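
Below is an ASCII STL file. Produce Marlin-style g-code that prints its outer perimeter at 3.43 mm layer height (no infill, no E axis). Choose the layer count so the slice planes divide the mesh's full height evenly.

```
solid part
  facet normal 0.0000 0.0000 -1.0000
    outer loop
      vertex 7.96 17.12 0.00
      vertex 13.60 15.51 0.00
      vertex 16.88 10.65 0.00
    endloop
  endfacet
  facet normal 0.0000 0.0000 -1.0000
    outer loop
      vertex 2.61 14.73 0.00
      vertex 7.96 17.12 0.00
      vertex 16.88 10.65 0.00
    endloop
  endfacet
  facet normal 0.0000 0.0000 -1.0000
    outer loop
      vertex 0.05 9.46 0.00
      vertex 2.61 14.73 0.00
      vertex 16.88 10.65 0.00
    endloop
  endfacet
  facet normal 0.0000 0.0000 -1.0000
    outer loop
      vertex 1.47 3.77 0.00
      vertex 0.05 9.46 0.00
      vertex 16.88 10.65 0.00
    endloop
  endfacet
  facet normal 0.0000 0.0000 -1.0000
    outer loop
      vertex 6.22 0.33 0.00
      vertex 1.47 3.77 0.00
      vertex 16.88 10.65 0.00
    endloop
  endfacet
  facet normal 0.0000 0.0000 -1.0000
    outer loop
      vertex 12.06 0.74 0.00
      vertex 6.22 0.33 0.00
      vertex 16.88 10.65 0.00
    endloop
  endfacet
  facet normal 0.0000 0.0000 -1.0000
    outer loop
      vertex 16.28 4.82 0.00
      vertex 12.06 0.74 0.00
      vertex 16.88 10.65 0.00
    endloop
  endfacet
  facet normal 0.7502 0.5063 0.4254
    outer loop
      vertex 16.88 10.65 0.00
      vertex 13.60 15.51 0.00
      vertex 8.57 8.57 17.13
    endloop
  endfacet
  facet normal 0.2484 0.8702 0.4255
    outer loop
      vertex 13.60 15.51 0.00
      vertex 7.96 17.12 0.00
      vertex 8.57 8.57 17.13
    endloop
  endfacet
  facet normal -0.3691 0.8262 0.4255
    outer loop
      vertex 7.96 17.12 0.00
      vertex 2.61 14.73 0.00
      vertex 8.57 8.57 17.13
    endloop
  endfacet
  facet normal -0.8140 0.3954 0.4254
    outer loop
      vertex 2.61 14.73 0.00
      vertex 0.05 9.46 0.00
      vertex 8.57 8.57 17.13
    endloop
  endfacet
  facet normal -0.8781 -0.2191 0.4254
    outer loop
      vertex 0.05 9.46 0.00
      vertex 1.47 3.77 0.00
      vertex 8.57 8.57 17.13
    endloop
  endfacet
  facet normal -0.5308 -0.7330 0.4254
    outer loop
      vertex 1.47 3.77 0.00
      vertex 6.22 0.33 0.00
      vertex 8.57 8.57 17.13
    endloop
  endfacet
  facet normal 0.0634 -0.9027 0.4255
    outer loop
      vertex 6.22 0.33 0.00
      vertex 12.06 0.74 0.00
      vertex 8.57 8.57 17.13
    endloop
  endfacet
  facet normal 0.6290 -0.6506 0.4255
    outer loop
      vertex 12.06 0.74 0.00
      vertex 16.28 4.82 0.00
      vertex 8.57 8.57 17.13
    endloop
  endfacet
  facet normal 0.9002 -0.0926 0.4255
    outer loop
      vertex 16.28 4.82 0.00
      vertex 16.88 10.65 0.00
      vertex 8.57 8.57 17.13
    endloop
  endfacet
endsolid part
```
; perimeter-only toolpath
G21 ; units = mm
G90 ; absolute positioning
G28 ; home
; layer 1
G0 Z3.43
G0 X15.22 Y10.23
G1 X12.59 Y14.12
G1 X8.08 Y15.41
G1 X3.80 Y13.50
G1 X1.75 Y9.28
G1 X2.89 Y4.73
G1 X6.69 Y1.98
G1 X11.36 Y2.31
G1 X14.74 Y5.57
G1 X15.22 Y10.23
; layer 2
G0 Z6.85
G0 X13.56 Y9.82
G1 X11.59 Y12.73
G1 X8.20 Y13.70
G1 X4.99 Y12.27
G1 X3.46 Y9.10
G1 X4.31 Y5.69
G1 X7.16 Y3.63
G1 X10.66 Y3.87
G1 X13.20 Y6.32
G1 X13.56 Y9.82
; layer 3
G0 Z10.28
G0 X11.89 Y9.40
G1 X10.58 Y11.35
G1 X8.33 Y11.99
G1 X6.19 Y11.03
G1 X5.16 Y8.93
G1 X5.73 Y6.65
G1 X7.63 Y5.27
G1 X9.97 Y5.44
G1 X11.65 Y7.07
G1 X11.89 Y9.40
; layer 4
G0 Z13.70
G0 X10.23 Y8.99
G1 X9.58 Y9.96
G1 X8.45 Y10.28
G1 X7.38 Y9.80
G1 X6.87 Y8.75
G1 X7.15 Y7.61
G1 X8.10 Y6.92
G1 X9.27 Y7.00
G1 X10.11 Y7.82
G1 X10.23 Y8.99
M2 ; end

The solid is a regular 9-sided pyramid, base circumscribed radius ≈ 8.57 mm, apex at z ≈ 17.1 mm. Slicing at Δz = 3.43 mm — 5 equal slices spanning the solid's height, so layer i sits at z = i·h/5 — gives 4 non-empty perimeters. Each is a 9-segment closed polygon; G0 lifts to the layer z and rapids to the start vertex, then G1 traces the edges. The cross-section shrinks linearly with z (the slice at the apex is degenerate and omitted).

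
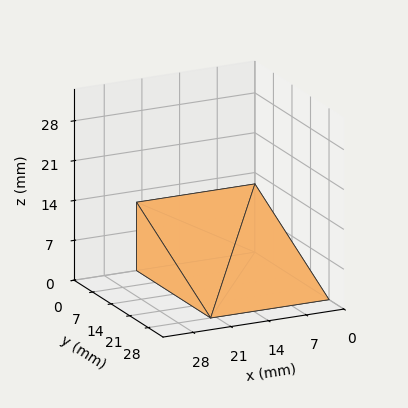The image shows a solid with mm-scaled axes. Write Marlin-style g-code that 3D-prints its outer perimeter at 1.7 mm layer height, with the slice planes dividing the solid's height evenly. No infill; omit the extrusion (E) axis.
Reading the render: the shape is a wedge (ramp): 22 × 28 mm base, rising to 12 mm along the y=0 edge and sloping linearly to z=0 at y=28 (dimensions read to the nearest mm from the axis ticks). For the g-code, the solid's height is divided into equal slices at the stated Δz and each level perimeter traced with G1 moves after a G0 lift.

; perimeter-only toolpath
G21 ; units = mm
G90 ; absolute positioning
G28 ; home
; layer 1
G0 Z1.7
G0 X0.0 Y0.0
G1 X22.0 Y0.0
G1 X22.0 Y24.0
G1 X0.0 Y24.0
G1 X0.0 Y0.0
; layer 2
G0 Z3.4
G0 X0.0 Y0.0
G1 X22.0 Y0.0
G1 X22.0 Y20.0
G1 X0.0 Y20.0
G1 X0.0 Y0.0
; layer 3
G0 Z5.1
G0 X0.0 Y0.0
G1 X22.0 Y0.0
G1 X22.0 Y16.0
G1 X0.0 Y16.0
G1 X0.0 Y0.0
; layer 4
G0 Z6.9
G0 X0.0 Y0.0
G1 X22.0 Y0.0
G1 X22.0 Y12.0
G1 X0.0 Y12.0
G1 X0.0 Y0.0
; layer 5
G0 Z8.6
G0 X0.0 Y0.0
G1 X22.0 Y0.0
G1 X22.0 Y8.0
G1 X0.0 Y8.0
G1 X0.0 Y0.0
; layer 6
G0 Z10.3
G0 X0.0 Y0.0
G1 X22.0 Y0.0
G1 X22.0 Y4.0
G1 X0.0 Y4.0
G1 X0.0 Y0.0
M2 ; end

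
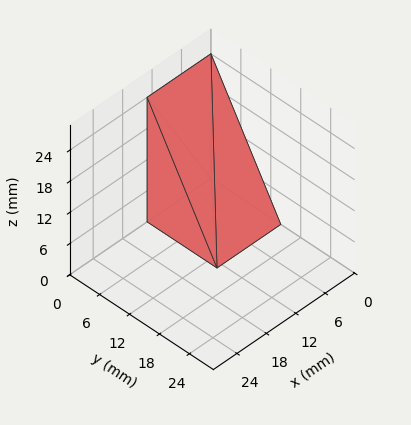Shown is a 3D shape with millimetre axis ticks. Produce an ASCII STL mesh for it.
Reading the render: the shape is a wedge (ramp): 13 × 14 mm base, rising to 24 mm along the y=0 edge and sloping linearly to z=0 at y=14 (dimensions read to the nearest mm from the axis ticks). For the STL, each face is triangulated and given an outward normal.

solid part
  facet normal 0.0000 0.0000 -1.0000
    outer loop
      vertex 13.000 14.000 0.000
      vertex 13.000 0.000 0.000
      vertex 0.000 0.000 0.000
    endloop
  endfacet
  facet normal 0.0000 0.0000 -1.0000
    outer loop
      vertex 0.000 14.000 0.000
      vertex 13.000 14.000 0.000
      vertex 0.000 0.000 0.000
    endloop
  endfacet
  facet normal 0.0000 -1.0000 0.0000
    outer loop
      vertex 0.000 0.000 0.000
      vertex 13.000 0.000 0.000
      vertex 13.000 0.000 24.000
    endloop
  endfacet
  facet normal 0.0000 -1.0000 0.0000
    outer loop
      vertex 0.000 0.000 0.000
      vertex 13.000 0.000 24.000
      vertex 0.000 0.000 24.000
    endloop
  endfacet
  facet normal 0.0000 0.8638 0.5039
    outer loop
      vertex 0.000 0.000 24.000
      vertex 13.000 0.000 24.000
      vertex 13.000 14.000 0.000
    endloop
  endfacet
  facet normal 0.0000 0.8638 0.5039
    outer loop
      vertex 0.000 0.000 24.000
      vertex 13.000 14.000 0.000
      vertex 0.000 14.000 0.000
    endloop
  endfacet
  facet normal -1.0000 0.0000 0.0000
    outer loop
      vertex 0.000 0.000 24.000
      vertex 0.000 14.000 0.000
      vertex 0.000 0.000 0.000
    endloop
  endfacet
  facet normal 1.0000 0.0000 0.0000
    outer loop
      vertex 13.000 0.000 0.000
      vertex 13.000 14.000 0.000
      vertex 13.000 0.000 24.000
    endloop
  endfacet
endsolid part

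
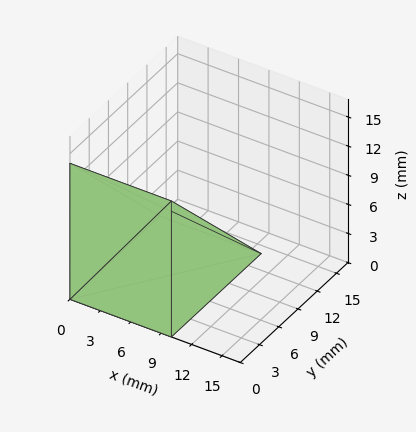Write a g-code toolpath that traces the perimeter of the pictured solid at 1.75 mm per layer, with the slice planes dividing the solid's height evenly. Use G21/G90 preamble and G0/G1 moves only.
Reading the render: the shape is a wedge (ramp): 10 × 14 mm base, rising to 14 mm along the y=0 edge and sloping linearly to z=0 at y=14 (dimensions read to the nearest mm from the axis ticks). For the g-code, the solid's height is divided into equal slices at the stated Δz and each level perimeter traced with G1 moves after a G0 lift.

; perimeter-only toolpath
G21 ; units = mm
G90 ; absolute positioning
G28 ; home
; layer 1
G0 Z1.75
G0 X0.00 Y0.00
G1 X10.00 Y0.00
G1 X10.00 Y12.25
G1 X0.00 Y12.25
G1 X0.00 Y0.00
; layer 2
G0 Z3.50
G0 X0.00 Y0.00
G1 X10.00 Y0.00
G1 X10.00 Y10.50
G1 X0.00 Y10.50
G1 X0.00 Y0.00
; layer 3
G0 Z5.25
G0 X0.00 Y0.00
G1 X10.00 Y0.00
G1 X10.00 Y8.75
G1 X0.00 Y8.75
G1 X0.00 Y0.00
; layer 4
G0 Z7.00
G0 X0.00 Y0.00
G1 X10.00 Y0.00
G1 X10.00 Y7.00
G1 X0.00 Y7.00
G1 X0.00 Y0.00
; layer 5
G0 Z8.75
G0 X0.00 Y0.00
G1 X10.00 Y0.00
G1 X10.00 Y5.25
G1 X0.00 Y5.25
G1 X0.00 Y0.00
; layer 6
G0 Z10.50
G0 X0.00 Y0.00
G1 X10.00 Y0.00
G1 X10.00 Y3.50
G1 X0.00 Y3.50
G1 X0.00 Y0.00
; layer 7
G0 Z12.25
G0 X0.00 Y0.00
G1 X10.00 Y0.00
G1 X10.00 Y1.75
G1 X0.00 Y1.75
G1 X0.00 Y0.00
M2 ; end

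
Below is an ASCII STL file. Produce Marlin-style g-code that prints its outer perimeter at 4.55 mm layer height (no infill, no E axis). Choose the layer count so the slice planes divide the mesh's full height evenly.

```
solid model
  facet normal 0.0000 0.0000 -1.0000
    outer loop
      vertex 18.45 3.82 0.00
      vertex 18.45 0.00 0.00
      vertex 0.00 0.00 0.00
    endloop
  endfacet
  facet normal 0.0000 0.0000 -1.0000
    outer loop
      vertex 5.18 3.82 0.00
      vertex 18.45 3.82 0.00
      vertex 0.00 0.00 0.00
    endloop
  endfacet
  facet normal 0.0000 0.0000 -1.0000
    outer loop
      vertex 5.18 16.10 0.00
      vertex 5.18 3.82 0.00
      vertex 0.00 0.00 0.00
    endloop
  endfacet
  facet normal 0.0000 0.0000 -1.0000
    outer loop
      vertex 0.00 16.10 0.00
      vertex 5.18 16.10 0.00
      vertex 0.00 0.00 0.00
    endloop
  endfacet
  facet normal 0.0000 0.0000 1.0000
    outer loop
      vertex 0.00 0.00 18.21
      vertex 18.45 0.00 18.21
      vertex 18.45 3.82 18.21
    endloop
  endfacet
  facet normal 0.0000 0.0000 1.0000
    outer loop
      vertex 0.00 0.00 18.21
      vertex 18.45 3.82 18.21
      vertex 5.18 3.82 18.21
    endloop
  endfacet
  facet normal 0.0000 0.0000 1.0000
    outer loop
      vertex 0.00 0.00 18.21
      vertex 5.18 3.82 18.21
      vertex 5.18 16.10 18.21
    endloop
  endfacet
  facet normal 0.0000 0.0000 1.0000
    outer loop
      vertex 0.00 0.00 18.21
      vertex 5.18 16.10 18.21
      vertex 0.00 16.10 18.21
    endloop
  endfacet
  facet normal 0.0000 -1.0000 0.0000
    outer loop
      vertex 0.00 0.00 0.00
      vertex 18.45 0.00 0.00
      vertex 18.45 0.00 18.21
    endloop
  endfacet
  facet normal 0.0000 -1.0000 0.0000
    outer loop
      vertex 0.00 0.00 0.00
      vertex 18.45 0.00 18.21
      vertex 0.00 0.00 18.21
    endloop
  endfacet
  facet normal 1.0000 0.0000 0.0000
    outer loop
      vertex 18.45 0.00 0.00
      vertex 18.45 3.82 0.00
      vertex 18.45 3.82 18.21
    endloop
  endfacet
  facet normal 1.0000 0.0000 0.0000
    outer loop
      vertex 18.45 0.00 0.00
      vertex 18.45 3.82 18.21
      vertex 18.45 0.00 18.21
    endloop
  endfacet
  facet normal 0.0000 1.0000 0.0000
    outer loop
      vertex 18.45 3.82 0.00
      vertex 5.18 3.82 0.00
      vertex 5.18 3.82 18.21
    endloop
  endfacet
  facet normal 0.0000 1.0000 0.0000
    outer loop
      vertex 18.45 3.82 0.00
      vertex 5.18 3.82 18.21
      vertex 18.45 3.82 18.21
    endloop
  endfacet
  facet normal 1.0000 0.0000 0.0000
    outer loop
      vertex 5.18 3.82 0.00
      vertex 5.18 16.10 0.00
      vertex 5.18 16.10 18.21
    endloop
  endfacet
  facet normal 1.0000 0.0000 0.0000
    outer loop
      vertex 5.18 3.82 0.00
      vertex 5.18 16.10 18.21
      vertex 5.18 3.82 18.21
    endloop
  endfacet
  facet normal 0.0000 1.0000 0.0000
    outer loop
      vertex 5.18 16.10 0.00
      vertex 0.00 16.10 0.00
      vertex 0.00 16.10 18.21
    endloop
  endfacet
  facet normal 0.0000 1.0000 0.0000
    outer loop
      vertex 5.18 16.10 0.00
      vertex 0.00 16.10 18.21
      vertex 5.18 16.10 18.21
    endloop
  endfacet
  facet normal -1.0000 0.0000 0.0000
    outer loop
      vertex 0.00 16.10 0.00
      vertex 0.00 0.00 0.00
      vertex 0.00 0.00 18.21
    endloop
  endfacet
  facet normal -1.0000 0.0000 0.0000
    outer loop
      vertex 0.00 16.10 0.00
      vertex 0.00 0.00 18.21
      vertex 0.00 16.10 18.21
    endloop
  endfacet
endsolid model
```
; perimeter-only toolpath
G21 ; units = mm
G90 ; absolute positioning
G28 ; home
; layer 1
G0 Z4.55
G0 X0.00 Y0.00
G1 X18.45 Y0.00
G1 X18.45 Y3.82
G1 X5.18 Y3.82
G1 X5.18 Y16.10
G1 X0.00 Y16.10
G1 X0.00 Y0.00
; layer 2
G0 Z9.11
G0 X0.00 Y0.00
G1 X18.45 Y0.00
G1 X18.45 Y3.82
G1 X5.18 Y3.82
G1 X5.18 Y16.10
G1 X0.00 Y16.10
G1 X0.00 Y0.00
; layer 3
G0 Z13.66
G0 X0.00 Y0.00
G1 X18.45 Y0.00
G1 X18.45 Y3.82
G1 X5.18 Y3.82
G1 X5.18 Y16.10
G1 X0.00 Y16.10
G1 X0.00 Y0.00
; layer 4
G0 Z18.21
G0 X0.00 Y0.00
G1 X18.45 Y0.00
G1 X18.45 Y3.82
G1 X5.18 Y3.82
G1 X5.18 Y16.10
G1 X0.00 Y16.10
G1 X0.00 Y0.00
M2 ; end

The solid is an L-shaped prism: outer 18.4 × 16.1 mm, arm thicknesses ≈ 3.82 mm (horizontal) and 5.18 mm (vertical), extruded 18.2 mm in z. Slicing at Δz = 4.55 mm — 4 equal slices spanning the solid's height, so layer i sits at z = i·h/4 — gives 4 non-empty perimeters. Each is a 6-segment closed polygon; G0 lifts to the layer z and rapids to the start vertex, then G1 traces the edges.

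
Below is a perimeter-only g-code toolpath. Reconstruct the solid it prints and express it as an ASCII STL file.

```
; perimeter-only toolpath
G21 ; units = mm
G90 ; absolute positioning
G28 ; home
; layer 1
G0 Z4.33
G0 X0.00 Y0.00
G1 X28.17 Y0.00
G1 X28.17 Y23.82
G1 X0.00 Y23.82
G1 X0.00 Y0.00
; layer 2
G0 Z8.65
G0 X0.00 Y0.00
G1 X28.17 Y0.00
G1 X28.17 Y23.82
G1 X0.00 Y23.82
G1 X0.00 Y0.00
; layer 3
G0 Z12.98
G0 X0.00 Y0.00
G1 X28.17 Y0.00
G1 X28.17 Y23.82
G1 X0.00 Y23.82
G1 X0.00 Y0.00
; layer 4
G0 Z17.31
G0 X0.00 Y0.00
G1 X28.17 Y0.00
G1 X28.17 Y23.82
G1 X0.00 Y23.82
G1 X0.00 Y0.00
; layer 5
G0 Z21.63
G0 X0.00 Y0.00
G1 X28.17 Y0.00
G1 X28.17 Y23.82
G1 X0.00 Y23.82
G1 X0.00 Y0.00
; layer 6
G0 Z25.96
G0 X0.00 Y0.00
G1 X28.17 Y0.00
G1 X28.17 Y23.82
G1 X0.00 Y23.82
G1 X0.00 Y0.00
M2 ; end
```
solid part
  facet normal 0.0000 0.0000 -1.0000
    outer loop
      vertex 28.17 23.82 0.00
      vertex 28.17 0.00 0.00
      vertex 0.00 0.00 0.00
    endloop
  endfacet
  facet normal 0.0000 0.0000 -1.0000
    outer loop
      vertex 0.00 23.82 0.00
      vertex 28.17 23.82 0.00
      vertex 0.00 0.00 0.00
    endloop
  endfacet
  facet normal 0.0000 0.0000 1.0000
    outer loop
      vertex 0.00 0.00 25.96
      vertex 28.17 0.00 25.96
      vertex 28.17 23.82 25.96
    endloop
  endfacet
  facet normal 0.0000 0.0000 1.0000
    outer loop
      vertex 0.00 0.00 25.96
      vertex 28.17 23.82 25.96
      vertex 0.00 23.82 25.96
    endloop
  endfacet
  facet normal 0.0000 -1.0000 0.0000
    outer loop
      vertex 0.00 0.00 0.00
      vertex 28.17 0.00 0.00
      vertex 28.17 0.00 25.96
    endloop
  endfacet
  facet normal 0.0000 -1.0000 0.0000
    outer loop
      vertex 0.00 0.00 0.00
      vertex 28.17 0.00 25.96
      vertex 0.00 0.00 25.96
    endloop
  endfacet
  facet normal 0.0000 1.0000 0.0000
    outer loop
      vertex 28.17 23.82 25.96
      vertex 28.17 23.82 0.00
      vertex 0.00 23.82 0.00
    endloop
  endfacet
  facet normal 0.0000 1.0000 0.0000
    outer loop
      vertex 0.00 23.82 25.96
      vertex 28.17 23.82 25.96
      vertex 0.00 23.82 0.00
    endloop
  endfacet
  facet normal -1.0000 0.0000 0.0000
    outer loop
      vertex 0.00 23.82 25.96
      vertex 0.00 23.82 0.00
      vertex 0.00 0.00 0.00
    endloop
  endfacet
  facet normal -1.0000 0.0000 0.0000
    outer loop
      vertex 0.00 0.00 25.96
      vertex 0.00 23.82 25.96
      vertex 0.00 0.00 0.00
    endloop
  endfacet
  facet normal 1.0000 0.0000 0.0000
    outer loop
      vertex 28.17 0.00 0.00
      vertex 28.17 23.82 0.00
      vertex 28.17 23.82 25.96
    endloop
  endfacet
  facet normal 1.0000 0.0000 0.0000
    outer loop
      vertex 28.17 0.00 0.00
      vertex 28.17 23.82 25.96
      vertex 28.17 0.00 25.96
    endloop
  endfacet
endsolid part

The G0 Z moves step by Δz≈4.33 mm. Every layer's G1 loop is the same polygon, so the solid is a straight extrusion of it from z=0 to z≈26. Closing with flat bottom and top caps and triangulating gives 12 facets — a rectangular box, roughly 28.2 × 23.8 mm footprint and 26 mm tall.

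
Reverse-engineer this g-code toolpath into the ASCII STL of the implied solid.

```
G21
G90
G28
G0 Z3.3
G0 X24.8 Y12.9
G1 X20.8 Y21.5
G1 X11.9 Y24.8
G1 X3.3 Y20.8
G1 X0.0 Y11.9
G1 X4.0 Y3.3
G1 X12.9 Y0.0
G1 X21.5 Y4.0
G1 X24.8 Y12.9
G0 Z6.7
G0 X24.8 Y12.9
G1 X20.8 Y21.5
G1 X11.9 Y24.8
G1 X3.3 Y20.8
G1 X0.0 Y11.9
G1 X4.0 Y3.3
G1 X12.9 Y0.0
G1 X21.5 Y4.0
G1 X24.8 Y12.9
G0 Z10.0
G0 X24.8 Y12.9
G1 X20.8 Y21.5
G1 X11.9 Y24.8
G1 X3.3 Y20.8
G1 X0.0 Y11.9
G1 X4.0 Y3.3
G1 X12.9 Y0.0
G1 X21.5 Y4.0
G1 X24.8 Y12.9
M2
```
solid part
  facet normal 0.0000 0.0000 -1.0000
    outer loop
      vertex 11.9 24.8 0.0
      vertex 20.8 21.5 0.0
      vertex 24.8 12.9 0.0
    endloop
  endfacet
  facet normal 0.0000 0.0000 -1.0000
    outer loop
      vertex 3.3 20.8 0.0
      vertex 11.9 24.8 0.0
      vertex 24.8 12.9 0.0
    endloop
  endfacet
  facet normal 0.0000 0.0000 -1.0000
    outer loop
      vertex 0.0 11.9 0.0
      vertex 3.3 20.8 0.0
      vertex 24.8 12.9 0.0
    endloop
  endfacet
  facet normal 0.0000 0.0000 -1.0000
    outer loop
      vertex 4.0 3.3 0.0
      vertex 0.0 11.9 0.0
      vertex 24.8 12.9 0.0
    endloop
  endfacet
  facet normal 0.0000 0.0000 -1.0000
    outer loop
      vertex 12.9 0.0 0.0
      vertex 4.0 3.3 0.0
      vertex 24.8 12.9 0.0
    endloop
  endfacet
  facet normal 0.0000 0.0000 -1.0000
    outer loop
      vertex 21.5 4.0 0.0
      vertex 12.9 0.0 0.0
      vertex 24.8 12.9 0.0
    endloop
  endfacet
  facet normal 0.0000 0.0000 1.0000
    outer loop
      vertex 24.8 12.9 10.0
      vertex 20.8 21.5 10.0
      vertex 11.9 24.8 10.0
    endloop
  endfacet
  facet normal 0.0000 0.0000 1.0000
    outer loop
      vertex 24.8 12.9 10.0
      vertex 11.9 24.8 10.0
      vertex 3.3 20.8 10.0
    endloop
  endfacet
  facet normal 0.0000 0.0000 1.0000
    outer loop
      vertex 24.8 12.9 10.0
      vertex 3.3 20.8 10.0
      vertex 0.0 11.9 10.0
    endloop
  endfacet
  facet normal 0.0000 0.0000 1.0000
    outer loop
      vertex 24.8 12.9 10.0
      vertex 0.0 11.9 10.0
      vertex 4.0 3.3 10.0
    endloop
  endfacet
  facet normal 0.0000 0.0000 1.0000
    outer loop
      vertex 24.8 12.9 10.0
      vertex 4.0 3.3 10.0
      vertex 12.9 0.0 10.0
    endloop
  endfacet
  facet normal 0.0000 0.0000 1.0000
    outer loop
      vertex 24.8 12.9 10.0
      vertex 12.9 0.0 10.0
      vertex 21.5 4.0 10.0
    endloop
  endfacet
  facet normal 0.9067 0.4217 0.0000
    outer loop
      vertex 24.8 12.9 0.0
      vertex 20.8 21.5 0.0
      vertex 20.8 21.5 10.0
    endloop
  endfacet
  facet normal 0.9067 0.4217 0.0000
    outer loop
      vertex 24.8 12.9 0.0
      vertex 20.8 21.5 10.0
      vertex 24.8 12.9 10.0
    endloop
  endfacet
  facet normal 0.3477 0.9376 0.0000
    outer loop
      vertex 20.8 21.5 0.0
      vertex 11.9 24.8 0.0
      vertex 11.9 24.8 10.0
    endloop
  endfacet
  facet normal 0.3477 0.9376 0.0000
    outer loop
      vertex 20.8 21.5 0.0
      vertex 11.9 24.8 10.0
      vertex 20.8 21.5 10.0
    endloop
  endfacet
  facet normal -0.4217 0.9067 0.0000
    outer loop
      vertex 11.9 24.8 0.0
      vertex 3.3 20.8 0.0
      vertex 3.3 20.8 10.0
    endloop
  endfacet
  facet normal -0.4217 0.9067 0.0000
    outer loop
      vertex 11.9 24.8 0.0
      vertex 3.3 20.8 10.0
      vertex 11.9 24.8 10.0
    endloop
  endfacet
  facet normal -0.9376 0.3477 0.0000
    outer loop
      vertex 3.3 20.8 0.0
      vertex 0.0 11.9 0.0
      vertex 0.0 11.9 10.0
    endloop
  endfacet
  facet normal -0.9376 0.3477 0.0000
    outer loop
      vertex 3.3 20.8 0.0
      vertex 0.0 11.9 10.0
      vertex 3.3 20.8 10.0
    endloop
  endfacet
  facet normal -0.9067 -0.4217 0.0000
    outer loop
      vertex 0.0 11.9 0.0
      vertex 4.0 3.3 0.0
      vertex 4.0 3.3 10.0
    endloop
  endfacet
  facet normal -0.9067 -0.4217 0.0000
    outer loop
      vertex 0.0 11.9 0.0
      vertex 4.0 3.3 10.0
      vertex 0.0 11.9 10.0
    endloop
  endfacet
  facet normal -0.3477 -0.9376 0.0000
    outer loop
      vertex 4.0 3.3 0.0
      vertex 12.9 0.0 0.0
      vertex 12.9 0.0 10.0
    endloop
  endfacet
  facet normal -0.3477 -0.9376 0.0000
    outer loop
      vertex 4.0 3.3 0.0
      vertex 12.9 0.0 10.0
      vertex 4.0 3.3 10.0
    endloop
  endfacet
  facet normal 0.4217 -0.9067 0.0000
    outer loop
      vertex 12.9 0.0 0.0
      vertex 21.5 4.0 0.0
      vertex 21.5 4.0 10.0
    endloop
  endfacet
  facet normal 0.4217 -0.9067 0.0000
    outer loop
      vertex 12.9 0.0 0.0
      vertex 21.5 4.0 10.0
      vertex 12.9 0.0 10.0
    endloop
  endfacet
  facet normal 0.9376 -0.3477 0.0000
    outer loop
      vertex 21.5 4.0 0.0
      vertex 24.8 12.9 0.0
      vertex 24.8 12.9 10.0
    endloop
  endfacet
  facet normal 0.9376 -0.3477 0.0000
    outer loop
      vertex 21.5 4.0 0.0
      vertex 24.8 12.9 10.0
      vertex 21.5 4.0 10.0
    endloop
  endfacet
endsolid part

The G0 Z moves step by Δz≈3.3 mm. Every layer's G1 loop is the same polygon, so the solid is a straight extrusion of it from z=0 to z≈10. Closing with flat bottom and top caps and triangulating gives 28 facets — a regular 8-sided prism (a cylinder approximated with 8 flat sides), circumscribed radius ≈ 12.4 mm, height ≈ 10 mm.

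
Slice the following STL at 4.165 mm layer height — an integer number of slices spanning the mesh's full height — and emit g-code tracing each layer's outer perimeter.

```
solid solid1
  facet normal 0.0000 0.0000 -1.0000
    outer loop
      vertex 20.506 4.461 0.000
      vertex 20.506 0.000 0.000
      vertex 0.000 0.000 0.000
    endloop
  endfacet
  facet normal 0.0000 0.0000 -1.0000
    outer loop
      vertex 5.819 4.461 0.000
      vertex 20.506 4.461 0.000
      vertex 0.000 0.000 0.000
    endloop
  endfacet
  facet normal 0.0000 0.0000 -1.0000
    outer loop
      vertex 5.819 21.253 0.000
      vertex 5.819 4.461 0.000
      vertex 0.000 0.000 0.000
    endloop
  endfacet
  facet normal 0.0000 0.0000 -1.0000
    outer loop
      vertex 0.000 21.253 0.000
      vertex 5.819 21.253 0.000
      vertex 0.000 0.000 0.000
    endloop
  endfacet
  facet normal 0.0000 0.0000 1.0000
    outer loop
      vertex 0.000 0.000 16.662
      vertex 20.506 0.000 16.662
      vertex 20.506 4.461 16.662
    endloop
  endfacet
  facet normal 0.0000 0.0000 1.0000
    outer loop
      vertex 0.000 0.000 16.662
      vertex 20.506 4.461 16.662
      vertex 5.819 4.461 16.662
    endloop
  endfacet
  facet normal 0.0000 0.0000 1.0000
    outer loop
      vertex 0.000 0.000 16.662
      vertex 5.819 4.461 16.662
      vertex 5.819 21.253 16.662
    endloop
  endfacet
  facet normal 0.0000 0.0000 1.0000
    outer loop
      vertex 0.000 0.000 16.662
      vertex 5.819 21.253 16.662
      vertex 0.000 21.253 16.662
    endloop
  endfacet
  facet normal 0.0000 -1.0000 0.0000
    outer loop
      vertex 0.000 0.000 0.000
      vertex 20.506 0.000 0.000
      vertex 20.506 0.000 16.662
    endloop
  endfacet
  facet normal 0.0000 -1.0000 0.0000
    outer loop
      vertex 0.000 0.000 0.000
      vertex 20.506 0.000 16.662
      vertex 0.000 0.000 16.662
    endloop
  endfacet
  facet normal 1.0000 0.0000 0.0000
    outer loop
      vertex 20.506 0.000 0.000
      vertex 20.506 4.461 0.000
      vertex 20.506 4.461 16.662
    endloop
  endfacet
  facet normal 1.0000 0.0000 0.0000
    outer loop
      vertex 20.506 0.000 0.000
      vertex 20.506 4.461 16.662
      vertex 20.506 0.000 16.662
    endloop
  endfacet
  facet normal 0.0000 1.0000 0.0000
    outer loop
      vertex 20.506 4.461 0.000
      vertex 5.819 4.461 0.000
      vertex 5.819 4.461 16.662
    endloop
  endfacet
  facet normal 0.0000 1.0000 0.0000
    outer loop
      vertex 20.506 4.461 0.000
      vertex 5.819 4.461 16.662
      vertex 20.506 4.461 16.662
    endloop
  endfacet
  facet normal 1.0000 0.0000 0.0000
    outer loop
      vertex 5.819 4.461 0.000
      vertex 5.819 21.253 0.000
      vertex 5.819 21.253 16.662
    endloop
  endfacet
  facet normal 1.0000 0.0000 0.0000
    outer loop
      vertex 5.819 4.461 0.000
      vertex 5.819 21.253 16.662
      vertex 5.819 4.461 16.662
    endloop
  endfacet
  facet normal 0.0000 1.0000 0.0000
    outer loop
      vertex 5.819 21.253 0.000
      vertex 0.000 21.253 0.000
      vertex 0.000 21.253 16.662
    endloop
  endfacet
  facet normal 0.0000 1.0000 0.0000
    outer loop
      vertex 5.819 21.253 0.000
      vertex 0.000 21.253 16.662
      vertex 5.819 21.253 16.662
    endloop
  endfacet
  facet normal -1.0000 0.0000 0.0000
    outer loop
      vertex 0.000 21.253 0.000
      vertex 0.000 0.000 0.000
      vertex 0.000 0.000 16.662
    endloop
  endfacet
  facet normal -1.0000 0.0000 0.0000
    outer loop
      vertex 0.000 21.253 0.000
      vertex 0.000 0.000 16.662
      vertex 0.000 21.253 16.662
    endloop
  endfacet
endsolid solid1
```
; perimeter-only toolpath
G21 ; units = mm
G90 ; absolute positioning
G28 ; home
; layer 1
G0 Z4.165
G0 X0.000 Y0.000
G1 X20.506 Y0.000
G1 X20.506 Y4.461
G1 X5.819 Y4.461
G1 X5.819 Y21.253
G1 X0.000 Y21.253
G1 X0.000 Y0.000
; layer 2
G0 Z8.331
G0 X0.000 Y0.000
G1 X20.506 Y0.000
G1 X20.506 Y4.461
G1 X5.819 Y4.461
G1 X5.819 Y21.253
G1 X0.000 Y21.253
G1 X0.000 Y0.000
; layer 3
G0 Z12.496
G0 X0.000 Y0.000
G1 X20.506 Y0.000
G1 X20.506 Y4.461
G1 X5.819 Y4.461
G1 X5.819 Y21.253
G1 X0.000 Y21.253
G1 X0.000 Y0.000
; layer 4
G0 Z16.662
G0 X0.000 Y0.000
G1 X20.506 Y0.000
G1 X20.506 Y4.461
G1 X5.819 Y4.461
G1 X5.819 Y21.253
G1 X0.000 Y21.253
G1 X0.000 Y0.000
M2 ; end

The solid is an L-shaped prism: outer 20.5 × 21.3 mm, arm thicknesses ≈ 4.46 mm (horizontal) and 5.82 mm (vertical), extruded 16.7 mm in z. Slicing at Δz = 4.165 mm — 4 equal slices spanning the solid's height, so layer i sits at z = i·h/4 — gives 4 non-empty perimeters. Each is a 6-segment closed polygon; G0 lifts to the layer z and rapids to the start vertex, then G1 traces the edges.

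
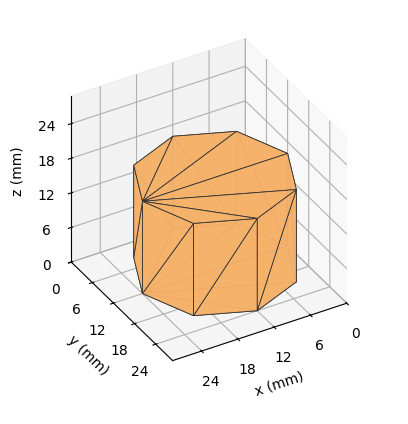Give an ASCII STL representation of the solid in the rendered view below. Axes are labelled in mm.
Reading the render: the shape is a regular 8-sided prism (a cylinder approximated with 8 flat sides), circumscribed radius ≈ 12 mm, height ≈ 16 mm (dimensions read to the nearest mm from the axis ticks). For the STL, each face is triangulated and given an outward normal.

solid part
  facet normal 0.0000 0.0000 -1.0000
    outer loop
      vertex 12.0 24.0 0.0
      vertex 20.5 20.5 0.0
      vertex 24.0 12.0 0.0
    endloop
  endfacet
  facet normal 0.0000 0.0000 -1.0000
    outer loop
      vertex 3.5 20.5 0.0
      vertex 12.0 24.0 0.0
      vertex 24.0 12.0 0.0
    endloop
  endfacet
  facet normal 0.0000 0.0000 -1.0000
    outer loop
      vertex 0.0 12.0 0.0
      vertex 3.5 20.5 0.0
      vertex 24.0 12.0 0.0
    endloop
  endfacet
  facet normal 0.0000 0.0000 -1.0000
    outer loop
      vertex 3.5 3.5 0.0
      vertex 0.0 12.0 0.0
      vertex 24.0 12.0 0.0
    endloop
  endfacet
  facet normal 0.0000 0.0000 -1.0000
    outer loop
      vertex 12.0 0.0 0.0
      vertex 3.5 3.5 0.0
      vertex 24.0 12.0 0.0
    endloop
  endfacet
  facet normal 0.0000 0.0000 -1.0000
    outer loop
      vertex 20.5 3.5 0.0
      vertex 12.0 0.0 0.0
      vertex 24.0 12.0 0.0
    endloop
  endfacet
  facet normal 0.0000 0.0000 1.0000
    outer loop
      vertex 24.0 12.0 16.0
      vertex 20.5 20.5 16.0
      vertex 12.0 24.0 16.0
    endloop
  endfacet
  facet normal 0.0000 0.0000 1.0000
    outer loop
      vertex 24.0 12.0 16.0
      vertex 12.0 24.0 16.0
      vertex 3.5 20.5 16.0
    endloop
  endfacet
  facet normal 0.0000 0.0000 1.0000
    outer loop
      vertex 24.0 12.0 16.0
      vertex 3.5 20.5 16.0
      vertex 0.0 12.0 16.0
    endloop
  endfacet
  facet normal 0.0000 0.0000 1.0000
    outer loop
      vertex 24.0 12.0 16.0
      vertex 0.0 12.0 16.0
      vertex 3.5 3.5 16.0
    endloop
  endfacet
  facet normal 0.0000 0.0000 1.0000
    outer loop
      vertex 24.0 12.0 16.0
      vertex 3.5 3.5 16.0
      vertex 12.0 0.0 16.0
    endloop
  endfacet
  facet normal 0.0000 0.0000 1.0000
    outer loop
      vertex 24.0 12.0 16.0
      vertex 12.0 0.0 16.0
      vertex 20.5 3.5 16.0
    endloop
  endfacet
  facet normal 0.9247 0.3807 0.0000
    outer loop
      vertex 24.0 12.0 0.0
      vertex 20.5 20.5 0.0
      vertex 20.5 20.5 16.0
    endloop
  endfacet
  facet normal 0.9247 0.3807 0.0000
    outer loop
      vertex 24.0 12.0 0.0
      vertex 20.5 20.5 16.0
      vertex 24.0 12.0 16.0
    endloop
  endfacet
  facet normal 0.3807 0.9247 0.0000
    outer loop
      vertex 20.5 20.5 0.0
      vertex 12.0 24.0 0.0
      vertex 12.0 24.0 16.0
    endloop
  endfacet
  facet normal 0.3807 0.9247 0.0000
    outer loop
      vertex 20.5 20.5 0.0
      vertex 12.0 24.0 16.0
      vertex 20.5 20.5 16.0
    endloop
  endfacet
  facet normal -0.3807 0.9247 0.0000
    outer loop
      vertex 12.0 24.0 0.0
      vertex 3.5 20.5 0.0
      vertex 3.5 20.5 16.0
    endloop
  endfacet
  facet normal -0.3807 0.9247 0.0000
    outer loop
      vertex 12.0 24.0 0.0
      vertex 3.5 20.5 16.0
      vertex 12.0 24.0 16.0
    endloop
  endfacet
  facet normal -0.9247 0.3807 0.0000
    outer loop
      vertex 3.5 20.5 0.0
      vertex 0.0 12.0 0.0
      vertex 0.0 12.0 16.0
    endloop
  endfacet
  facet normal -0.9247 0.3807 0.0000
    outer loop
      vertex 3.5 20.5 0.0
      vertex 0.0 12.0 16.0
      vertex 3.5 20.5 16.0
    endloop
  endfacet
  facet normal -0.9247 -0.3807 0.0000
    outer loop
      vertex 0.0 12.0 0.0
      vertex 3.5 3.5 0.0
      vertex 3.5 3.5 16.0
    endloop
  endfacet
  facet normal -0.9247 -0.3807 0.0000
    outer loop
      vertex 0.0 12.0 0.0
      vertex 3.5 3.5 16.0
      vertex 0.0 12.0 16.0
    endloop
  endfacet
  facet normal -0.3807 -0.9247 0.0000
    outer loop
      vertex 3.5 3.5 0.0
      vertex 12.0 0.0 0.0
      vertex 12.0 0.0 16.0
    endloop
  endfacet
  facet normal -0.3807 -0.9247 0.0000
    outer loop
      vertex 3.5 3.5 0.0
      vertex 12.0 0.0 16.0
      vertex 3.5 3.5 16.0
    endloop
  endfacet
  facet normal 0.3807 -0.9247 0.0000
    outer loop
      vertex 12.0 0.0 0.0
      vertex 20.5 3.5 0.0
      vertex 20.5 3.5 16.0
    endloop
  endfacet
  facet normal 0.3807 -0.9247 0.0000
    outer loop
      vertex 12.0 0.0 0.0
      vertex 20.5 3.5 16.0
      vertex 12.0 0.0 16.0
    endloop
  endfacet
  facet normal 0.9247 -0.3807 0.0000
    outer loop
      vertex 20.5 3.5 0.0
      vertex 24.0 12.0 0.0
      vertex 24.0 12.0 16.0
    endloop
  endfacet
  facet normal 0.9247 -0.3807 0.0000
    outer loop
      vertex 20.5 3.5 0.0
      vertex 24.0 12.0 16.0
      vertex 20.5 3.5 16.0
    endloop
  endfacet
endsolid part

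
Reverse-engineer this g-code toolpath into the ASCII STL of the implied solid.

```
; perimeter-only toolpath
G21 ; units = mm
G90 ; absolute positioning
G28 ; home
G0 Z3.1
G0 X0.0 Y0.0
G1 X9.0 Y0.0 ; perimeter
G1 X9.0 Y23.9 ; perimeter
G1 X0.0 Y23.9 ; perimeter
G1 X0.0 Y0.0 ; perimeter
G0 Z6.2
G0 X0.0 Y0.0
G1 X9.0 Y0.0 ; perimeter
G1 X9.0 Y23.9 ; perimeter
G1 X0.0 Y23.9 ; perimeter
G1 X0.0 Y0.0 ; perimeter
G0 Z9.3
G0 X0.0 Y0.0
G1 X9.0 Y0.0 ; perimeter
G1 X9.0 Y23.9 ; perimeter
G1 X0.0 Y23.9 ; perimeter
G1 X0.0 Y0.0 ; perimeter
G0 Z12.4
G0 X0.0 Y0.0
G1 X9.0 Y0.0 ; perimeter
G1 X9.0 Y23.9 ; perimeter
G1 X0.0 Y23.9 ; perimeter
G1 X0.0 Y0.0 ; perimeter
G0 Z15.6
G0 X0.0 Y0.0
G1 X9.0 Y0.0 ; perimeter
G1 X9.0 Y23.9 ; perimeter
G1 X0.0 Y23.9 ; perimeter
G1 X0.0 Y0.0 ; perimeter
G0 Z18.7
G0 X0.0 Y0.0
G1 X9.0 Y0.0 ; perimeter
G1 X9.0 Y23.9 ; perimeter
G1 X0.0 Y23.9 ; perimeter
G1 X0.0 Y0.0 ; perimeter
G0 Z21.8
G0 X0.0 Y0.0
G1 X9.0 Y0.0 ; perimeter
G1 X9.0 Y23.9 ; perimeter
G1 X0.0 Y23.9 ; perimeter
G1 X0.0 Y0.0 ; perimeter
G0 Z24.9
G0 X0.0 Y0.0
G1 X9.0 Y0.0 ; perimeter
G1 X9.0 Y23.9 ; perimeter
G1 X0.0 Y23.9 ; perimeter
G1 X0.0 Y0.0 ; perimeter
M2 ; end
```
solid part
  facet normal 0.0000 0.0000 -1.0000
    outer loop
      vertex 9.0 23.9 0.0
      vertex 9.0 0.0 0.0
      vertex 0.0 0.0 0.0
    endloop
  endfacet
  facet normal 0.0000 0.0000 -1.0000
    outer loop
      vertex 0.0 23.9 0.0
      vertex 9.0 23.9 0.0
      vertex 0.0 0.0 0.0
    endloop
  endfacet
  facet normal 0.0000 0.0000 1.0000
    outer loop
      vertex 0.0 0.0 24.9
      vertex 9.0 0.0 24.9
      vertex 9.0 23.9 24.9
    endloop
  endfacet
  facet normal 0.0000 0.0000 1.0000
    outer loop
      vertex 0.0 0.0 24.9
      vertex 9.0 23.9 24.9
      vertex 0.0 23.9 24.9
    endloop
  endfacet
  facet normal 0.0000 -1.0000 0.0000
    outer loop
      vertex 0.0 0.0 0.0
      vertex 9.0 0.0 0.0
      vertex 9.0 0.0 24.9
    endloop
  endfacet
  facet normal 0.0000 -1.0000 0.0000
    outer loop
      vertex 0.0 0.0 0.0
      vertex 9.0 0.0 24.9
      vertex 0.0 0.0 24.9
    endloop
  endfacet
  facet normal 0.0000 1.0000 0.0000
    outer loop
      vertex 9.0 23.9 24.9
      vertex 9.0 23.9 0.0
      vertex 0.0 23.9 0.0
    endloop
  endfacet
  facet normal 0.0000 1.0000 0.0000
    outer loop
      vertex 0.0 23.9 24.9
      vertex 9.0 23.9 24.9
      vertex 0.0 23.9 0.0
    endloop
  endfacet
  facet normal -1.0000 0.0000 0.0000
    outer loop
      vertex 0.0 23.9 24.9
      vertex 0.0 23.9 0.0
      vertex 0.0 0.0 0.0
    endloop
  endfacet
  facet normal -1.0000 0.0000 0.0000
    outer loop
      vertex 0.0 0.0 24.9
      vertex 0.0 23.9 24.9
      vertex 0.0 0.0 0.0
    endloop
  endfacet
  facet normal 1.0000 0.0000 0.0000
    outer loop
      vertex 9.0 0.0 0.0
      vertex 9.0 23.9 0.0
      vertex 9.0 23.9 24.9
    endloop
  endfacet
  facet normal 1.0000 0.0000 0.0000
    outer loop
      vertex 9.0 0.0 0.0
      vertex 9.0 23.9 24.9
      vertex 9.0 0.0 24.9
    endloop
  endfacet
endsolid part

The G0 Z moves step by Δz≈3.1 mm. Every layer's G1 loop is the same polygon, so the solid is a straight extrusion of it from z=0 to z≈24.9. Closing with flat bottom and top caps and triangulating gives 12 facets — a rectangular box, roughly 9 × 23.9 mm footprint and 24.9 mm tall.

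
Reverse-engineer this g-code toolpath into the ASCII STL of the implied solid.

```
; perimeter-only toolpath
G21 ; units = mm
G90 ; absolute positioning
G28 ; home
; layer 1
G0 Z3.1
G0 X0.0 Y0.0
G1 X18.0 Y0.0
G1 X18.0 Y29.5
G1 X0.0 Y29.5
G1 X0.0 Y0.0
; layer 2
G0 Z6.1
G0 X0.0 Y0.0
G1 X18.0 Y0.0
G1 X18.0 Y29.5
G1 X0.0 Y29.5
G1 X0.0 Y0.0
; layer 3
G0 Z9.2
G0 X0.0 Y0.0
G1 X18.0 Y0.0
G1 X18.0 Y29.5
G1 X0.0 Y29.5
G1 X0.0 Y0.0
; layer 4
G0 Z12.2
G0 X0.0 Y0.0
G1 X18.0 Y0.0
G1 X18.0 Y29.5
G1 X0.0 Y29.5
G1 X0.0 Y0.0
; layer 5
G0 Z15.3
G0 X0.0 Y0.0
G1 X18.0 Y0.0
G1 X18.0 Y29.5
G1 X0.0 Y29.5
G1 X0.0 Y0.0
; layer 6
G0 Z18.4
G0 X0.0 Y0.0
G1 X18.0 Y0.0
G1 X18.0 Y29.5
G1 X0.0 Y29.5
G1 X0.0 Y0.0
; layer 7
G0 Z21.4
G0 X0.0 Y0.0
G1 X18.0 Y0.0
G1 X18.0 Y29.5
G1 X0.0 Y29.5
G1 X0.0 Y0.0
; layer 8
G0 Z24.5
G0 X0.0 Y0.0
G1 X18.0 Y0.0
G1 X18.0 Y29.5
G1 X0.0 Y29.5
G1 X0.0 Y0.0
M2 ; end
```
solid part
  facet normal 0.0000 0.0000 -1.0000
    outer loop
      vertex 18.0 29.5 0.0
      vertex 18.0 0.0 0.0
      vertex 0.0 0.0 0.0
    endloop
  endfacet
  facet normal 0.0000 0.0000 -1.0000
    outer loop
      vertex 0.0 29.5 0.0
      vertex 18.0 29.5 0.0
      vertex 0.0 0.0 0.0
    endloop
  endfacet
  facet normal 0.0000 0.0000 1.0000
    outer loop
      vertex 0.0 0.0 24.5
      vertex 18.0 0.0 24.5
      vertex 18.0 29.5 24.5
    endloop
  endfacet
  facet normal 0.0000 0.0000 1.0000
    outer loop
      vertex 0.0 0.0 24.5
      vertex 18.0 29.5 24.5
      vertex 0.0 29.5 24.5
    endloop
  endfacet
  facet normal 0.0000 -1.0000 0.0000
    outer loop
      vertex 0.0 0.0 0.0
      vertex 18.0 0.0 0.0
      vertex 18.0 0.0 24.5
    endloop
  endfacet
  facet normal 0.0000 -1.0000 0.0000
    outer loop
      vertex 0.0 0.0 0.0
      vertex 18.0 0.0 24.5
      vertex 0.0 0.0 24.5
    endloop
  endfacet
  facet normal 0.0000 1.0000 0.0000
    outer loop
      vertex 18.0 29.5 24.5
      vertex 18.0 29.5 0.0
      vertex 0.0 29.5 0.0
    endloop
  endfacet
  facet normal 0.0000 1.0000 0.0000
    outer loop
      vertex 0.0 29.5 24.5
      vertex 18.0 29.5 24.5
      vertex 0.0 29.5 0.0
    endloop
  endfacet
  facet normal -1.0000 0.0000 0.0000
    outer loop
      vertex 0.0 29.5 24.5
      vertex 0.0 29.5 0.0
      vertex 0.0 0.0 0.0
    endloop
  endfacet
  facet normal -1.0000 0.0000 0.0000
    outer loop
      vertex 0.0 0.0 24.5
      vertex 0.0 29.5 24.5
      vertex 0.0 0.0 0.0
    endloop
  endfacet
  facet normal 1.0000 0.0000 0.0000
    outer loop
      vertex 18.0 0.0 0.0
      vertex 18.0 29.5 0.0
      vertex 18.0 29.5 24.5
    endloop
  endfacet
  facet normal 1.0000 0.0000 0.0000
    outer loop
      vertex 18.0 0.0 0.0
      vertex 18.0 29.5 24.5
      vertex 18.0 0.0 24.5
    endloop
  endfacet
endsolid part

The G0 Z moves step by Δz≈3.1 mm. Every layer's G1 loop is the same polygon, so the solid is a straight extrusion of it from z=0 to z≈24.5. Closing with flat bottom and top caps and triangulating gives 12 facets — a rectangular box, roughly 18 × 29.5 mm footprint and 24.5 mm tall.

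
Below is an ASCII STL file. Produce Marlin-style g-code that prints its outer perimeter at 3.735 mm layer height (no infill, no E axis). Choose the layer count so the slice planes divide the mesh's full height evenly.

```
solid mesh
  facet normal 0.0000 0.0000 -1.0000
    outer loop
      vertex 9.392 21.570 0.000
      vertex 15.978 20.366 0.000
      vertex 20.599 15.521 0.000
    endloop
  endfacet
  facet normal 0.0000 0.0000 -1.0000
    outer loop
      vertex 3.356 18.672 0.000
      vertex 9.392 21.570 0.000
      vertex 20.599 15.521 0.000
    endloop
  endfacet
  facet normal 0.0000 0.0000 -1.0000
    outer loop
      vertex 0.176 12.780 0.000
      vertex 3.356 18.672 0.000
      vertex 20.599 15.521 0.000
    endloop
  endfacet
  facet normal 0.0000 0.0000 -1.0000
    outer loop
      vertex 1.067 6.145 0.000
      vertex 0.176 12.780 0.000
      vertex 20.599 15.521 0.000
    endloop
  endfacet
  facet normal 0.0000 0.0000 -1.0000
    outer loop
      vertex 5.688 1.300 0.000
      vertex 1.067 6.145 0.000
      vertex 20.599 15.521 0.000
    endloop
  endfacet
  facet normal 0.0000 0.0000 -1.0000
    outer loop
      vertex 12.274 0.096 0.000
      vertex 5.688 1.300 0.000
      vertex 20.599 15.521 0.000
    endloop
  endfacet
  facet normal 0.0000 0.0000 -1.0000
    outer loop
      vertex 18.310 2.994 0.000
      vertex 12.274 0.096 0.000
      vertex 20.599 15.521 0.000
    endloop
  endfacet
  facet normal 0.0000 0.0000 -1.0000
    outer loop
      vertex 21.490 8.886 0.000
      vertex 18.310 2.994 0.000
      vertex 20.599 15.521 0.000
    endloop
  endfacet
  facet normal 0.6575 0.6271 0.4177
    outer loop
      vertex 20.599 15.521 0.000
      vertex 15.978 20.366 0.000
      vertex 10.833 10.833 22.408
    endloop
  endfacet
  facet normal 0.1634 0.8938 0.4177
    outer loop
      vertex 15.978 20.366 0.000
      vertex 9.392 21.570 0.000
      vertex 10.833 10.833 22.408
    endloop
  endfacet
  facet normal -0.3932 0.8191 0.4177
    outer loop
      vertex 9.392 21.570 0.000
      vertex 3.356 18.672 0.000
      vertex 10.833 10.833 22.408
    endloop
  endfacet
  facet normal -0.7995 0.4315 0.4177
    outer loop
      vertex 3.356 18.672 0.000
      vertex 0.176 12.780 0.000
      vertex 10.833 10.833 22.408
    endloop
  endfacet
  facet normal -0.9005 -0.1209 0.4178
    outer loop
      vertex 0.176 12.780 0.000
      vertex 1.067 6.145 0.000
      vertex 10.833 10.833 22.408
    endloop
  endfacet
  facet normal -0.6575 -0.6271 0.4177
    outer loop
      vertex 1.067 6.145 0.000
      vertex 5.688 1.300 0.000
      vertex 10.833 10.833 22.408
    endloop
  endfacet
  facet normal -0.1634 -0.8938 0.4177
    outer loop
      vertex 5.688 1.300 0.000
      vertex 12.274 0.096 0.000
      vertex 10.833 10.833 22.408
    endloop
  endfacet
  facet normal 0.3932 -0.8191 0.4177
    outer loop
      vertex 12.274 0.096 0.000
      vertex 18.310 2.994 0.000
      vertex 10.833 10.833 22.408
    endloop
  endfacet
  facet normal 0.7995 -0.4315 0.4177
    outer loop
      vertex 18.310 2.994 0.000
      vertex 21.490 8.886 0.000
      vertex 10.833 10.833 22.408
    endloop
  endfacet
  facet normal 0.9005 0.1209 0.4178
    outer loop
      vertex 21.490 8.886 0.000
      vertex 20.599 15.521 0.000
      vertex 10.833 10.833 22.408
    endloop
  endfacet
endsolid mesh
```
; perimeter-only toolpath
G21 ; units = mm
G90 ; absolute positioning
G28 ; home
; layer 1
G0 Z3.735
G0 X18.971 Y14.740
G1 X15.120 Y18.777
G1 X9.632 Y19.780
G1 X4.602 Y17.366
G1 X1.952 Y12.455
G1 X2.695 Y6.926
G1 X6.546 Y2.889
G1 X12.034 Y1.886
G1 X17.064 Y4.301
G1 X19.714 Y9.210
G1 X18.971 Y14.740
; layer 2
G0 Z7.469
G0 X17.344 Y13.958
G1 X14.263 Y17.188
G1 X9.872 Y17.991
G1 X5.848 Y16.059
G1 X3.728 Y12.131
G1 X4.322 Y7.708
G1 X7.403 Y4.478
G1 X11.794 Y3.675
G1 X15.818 Y5.607
G1 X17.938 Y9.535
G1 X17.344 Y13.958
; layer 3
G0 Z11.204
G0 X15.716 Y13.177
G1 X13.405 Y15.599
G1 X10.113 Y16.201
G1 X7.095 Y14.753
G1 X5.505 Y11.806
G1 X5.950 Y8.489
G1 X8.261 Y6.067
G1 X11.553 Y5.465
G1 X14.572 Y6.913
G1 X16.162 Y9.860
G1 X15.716 Y13.177
; layer 4
G0 Z14.939
G0 X14.088 Y12.396
G1 X12.548 Y14.011
G1 X10.353 Y14.412
G1 X8.341 Y13.446
G1 X7.281 Y11.482
G1 X7.578 Y9.270
G1 X9.118 Y7.655
G1 X11.313 Y7.254
G1 X13.325 Y8.220
G1 X14.385 Y10.184
G1 X14.088 Y12.396
; layer 5
G0 Z18.673
G0 X12.461 Y11.614
G1 X11.691 Y12.422
G1 X10.593 Y12.622
G1 X9.587 Y12.139
G1 X9.057 Y11.157
G1 X9.205 Y10.052
G1 X9.976 Y9.244
G1 X11.073 Y9.043
G1 X12.079 Y9.527
G1 X12.609 Y10.508
G1 X12.461 Y11.614
M2 ; end

The solid is a regular 10-sided pyramid, base circumscribed radius ≈ 10.8 mm, apex at z ≈ 22.4 mm. Slicing at Δz = 3.735 mm — 6 equal slices spanning the solid's height, so layer i sits at z = i·h/6 — gives 5 non-empty perimeters. Each is a 10-segment closed polygon; G0 lifts to the layer z and rapids to the start vertex, then G1 traces the edges. The cross-section shrinks linearly with z (the slice at the apex is degenerate and omitted).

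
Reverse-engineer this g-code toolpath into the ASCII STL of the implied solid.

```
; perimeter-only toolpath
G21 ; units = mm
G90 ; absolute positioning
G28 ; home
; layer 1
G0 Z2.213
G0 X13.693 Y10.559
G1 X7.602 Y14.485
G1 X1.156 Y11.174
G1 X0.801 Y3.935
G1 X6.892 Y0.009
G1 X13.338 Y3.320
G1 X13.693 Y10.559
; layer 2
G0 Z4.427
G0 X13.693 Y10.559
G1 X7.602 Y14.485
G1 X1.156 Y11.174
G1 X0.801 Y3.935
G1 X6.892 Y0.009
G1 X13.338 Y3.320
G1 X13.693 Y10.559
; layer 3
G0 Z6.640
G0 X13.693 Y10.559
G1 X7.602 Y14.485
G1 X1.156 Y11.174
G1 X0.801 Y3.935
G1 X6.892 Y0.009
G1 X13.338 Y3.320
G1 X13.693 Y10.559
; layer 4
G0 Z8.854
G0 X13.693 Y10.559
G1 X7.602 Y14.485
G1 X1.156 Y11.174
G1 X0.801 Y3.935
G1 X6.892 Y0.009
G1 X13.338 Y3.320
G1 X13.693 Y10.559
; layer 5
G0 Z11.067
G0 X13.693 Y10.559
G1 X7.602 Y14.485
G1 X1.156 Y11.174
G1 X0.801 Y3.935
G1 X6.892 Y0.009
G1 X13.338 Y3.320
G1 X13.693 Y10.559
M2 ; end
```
solid part
  facet normal 0.0000 0.0000 -1.0000
    outer loop
      vertex 1.156 11.174 0.000
      vertex 7.602 14.485 0.000
      vertex 13.693 10.559 0.000
    endloop
  endfacet
  facet normal 0.0000 0.0000 -1.0000
    outer loop
      vertex 0.801 3.935 0.000
      vertex 1.156 11.174 0.000
      vertex 13.693 10.559 0.000
    endloop
  endfacet
  facet normal 0.0000 0.0000 -1.0000
    outer loop
      vertex 6.892 0.009 0.000
      vertex 0.801 3.935 0.000
      vertex 13.693 10.559 0.000
    endloop
  endfacet
  facet normal 0.0000 0.0000 -1.0000
    outer loop
      vertex 13.338 3.320 0.000
      vertex 6.892 0.009 0.000
      vertex 13.693 10.559 0.000
    endloop
  endfacet
  facet normal 0.0000 0.0000 1.0000
    outer loop
      vertex 13.693 10.559 11.067
      vertex 7.602 14.485 11.067
      vertex 1.156 11.174 11.067
    endloop
  endfacet
  facet normal 0.0000 0.0000 1.0000
    outer loop
      vertex 13.693 10.559 11.067
      vertex 1.156 11.174 11.067
      vertex 0.801 3.935 11.067
    endloop
  endfacet
  facet normal 0.0000 0.0000 1.0000
    outer loop
      vertex 13.693 10.559 11.067
      vertex 0.801 3.935 11.067
      vertex 6.892 0.009 11.067
    endloop
  endfacet
  facet normal 0.0000 0.0000 1.0000
    outer loop
      vertex 13.693 10.559 11.067
      vertex 6.892 0.009 11.067
      vertex 13.338 3.320 11.067
    endloop
  endfacet
  facet normal 0.5418 0.8405 0.0000
    outer loop
      vertex 13.693 10.559 0.000
      vertex 7.602 14.485 0.000
      vertex 7.602 14.485 11.067
    endloop
  endfacet
  facet normal 0.5418 0.8405 0.0000
    outer loop
      vertex 13.693 10.559 0.000
      vertex 7.602 14.485 11.067
      vertex 13.693 10.559 11.067
    endloop
  endfacet
  facet normal -0.4569 0.8895 0.0000
    outer loop
      vertex 7.602 14.485 0.000
      vertex 1.156 11.174 0.000
      vertex 1.156 11.174 11.067
    endloop
  endfacet
  facet normal -0.4569 0.8895 0.0000
    outer loop
      vertex 7.602 14.485 0.000
      vertex 1.156 11.174 11.067
      vertex 7.602 14.485 11.067
    endloop
  endfacet
  facet normal -0.9988 0.0490 0.0000
    outer loop
      vertex 1.156 11.174 0.000
      vertex 0.801 3.935 0.000
      vertex 0.801 3.935 11.067
    endloop
  endfacet
  facet normal -0.9988 0.0490 0.0000
    outer loop
      vertex 1.156 11.174 0.000
      vertex 0.801 3.935 11.067
      vertex 1.156 11.174 11.067
    endloop
  endfacet
  facet normal -0.5418 -0.8405 0.0000
    outer loop
      vertex 0.801 3.935 0.000
      vertex 6.892 0.009 0.000
      vertex 6.892 0.009 11.067
    endloop
  endfacet
  facet normal -0.5418 -0.8405 0.0000
    outer loop
      vertex 0.801 3.935 0.000
      vertex 6.892 0.009 11.067
      vertex 0.801 3.935 11.067
    endloop
  endfacet
  facet normal 0.4569 -0.8895 0.0000
    outer loop
      vertex 6.892 0.009 0.000
      vertex 13.338 3.320 0.000
      vertex 13.338 3.320 11.067
    endloop
  endfacet
  facet normal 0.4569 -0.8895 0.0000
    outer loop
      vertex 6.892 0.009 0.000
      vertex 13.338 3.320 11.067
      vertex 6.892 0.009 11.067
    endloop
  endfacet
  facet normal 0.9988 -0.0490 0.0000
    outer loop
      vertex 13.338 3.320 0.000
      vertex 13.693 10.559 0.000
      vertex 13.693 10.559 11.067
    endloop
  endfacet
  facet normal 0.9988 -0.0490 0.0000
    outer loop
      vertex 13.338 3.320 0.000
      vertex 13.693 10.559 11.067
      vertex 13.338 3.320 11.067
    endloop
  endfacet
endsolid part

The G0 Z moves step by Δz≈2.213 mm. Every layer's G1 loop is the same polygon, so the solid is a straight extrusion of it from z=0 to z≈11.1. Closing with flat bottom and top caps and triangulating gives 20 facets — a regular 6-sided prism (a cylinder approximated with 6 flat sides), circumscribed radius ≈ 7.25 mm, height ≈ 11.1 mm.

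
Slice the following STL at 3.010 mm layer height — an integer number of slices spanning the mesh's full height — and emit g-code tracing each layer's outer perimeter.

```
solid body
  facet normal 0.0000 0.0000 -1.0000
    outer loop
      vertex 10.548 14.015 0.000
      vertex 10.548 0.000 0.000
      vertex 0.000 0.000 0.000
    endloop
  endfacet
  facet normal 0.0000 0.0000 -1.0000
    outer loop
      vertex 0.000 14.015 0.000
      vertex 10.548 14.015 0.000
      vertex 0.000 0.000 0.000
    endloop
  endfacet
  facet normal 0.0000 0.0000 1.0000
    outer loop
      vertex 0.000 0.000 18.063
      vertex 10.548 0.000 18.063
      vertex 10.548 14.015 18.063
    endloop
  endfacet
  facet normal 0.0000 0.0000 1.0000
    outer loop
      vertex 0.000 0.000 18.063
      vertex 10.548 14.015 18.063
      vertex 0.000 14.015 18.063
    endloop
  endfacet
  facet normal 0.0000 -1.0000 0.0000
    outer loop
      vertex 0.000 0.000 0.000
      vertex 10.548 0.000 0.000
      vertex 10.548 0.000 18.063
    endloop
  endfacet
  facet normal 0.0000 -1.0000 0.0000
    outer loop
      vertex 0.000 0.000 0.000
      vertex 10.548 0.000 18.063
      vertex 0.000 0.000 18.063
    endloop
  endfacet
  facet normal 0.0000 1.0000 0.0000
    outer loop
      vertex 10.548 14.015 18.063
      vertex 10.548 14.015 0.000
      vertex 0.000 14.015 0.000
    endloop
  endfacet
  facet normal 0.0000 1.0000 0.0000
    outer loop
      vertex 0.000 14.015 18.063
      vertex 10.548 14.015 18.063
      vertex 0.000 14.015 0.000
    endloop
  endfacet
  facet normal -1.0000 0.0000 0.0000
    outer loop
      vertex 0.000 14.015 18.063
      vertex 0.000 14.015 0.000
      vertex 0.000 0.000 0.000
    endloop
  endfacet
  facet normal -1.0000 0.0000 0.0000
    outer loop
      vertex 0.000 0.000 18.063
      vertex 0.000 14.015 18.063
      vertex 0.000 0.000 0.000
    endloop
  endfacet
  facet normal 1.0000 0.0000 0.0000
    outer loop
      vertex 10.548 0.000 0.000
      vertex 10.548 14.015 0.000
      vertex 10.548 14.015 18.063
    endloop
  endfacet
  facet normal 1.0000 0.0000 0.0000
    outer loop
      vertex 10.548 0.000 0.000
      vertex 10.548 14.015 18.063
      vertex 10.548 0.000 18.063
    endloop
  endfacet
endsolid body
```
; perimeter-only toolpath
G21 ; units = mm
G90 ; absolute positioning
G28 ; home
; layer 1
G0 Z3.010
G0 X0.000 Y0.000
G1 X10.548 Y0.000
G1 X10.548 Y14.015
G1 X0.000 Y14.015
G1 X0.000 Y0.000
; layer 2
G0 Z6.021
G0 X0.000 Y0.000
G1 X10.548 Y0.000
G1 X10.548 Y14.015
G1 X0.000 Y14.015
G1 X0.000 Y0.000
; layer 3
G0 Z9.031
G0 X0.000 Y0.000
G1 X10.548 Y0.000
G1 X10.548 Y14.015
G1 X0.000 Y14.015
G1 X0.000 Y0.000
; layer 4
G0 Z12.042
G0 X0.000 Y0.000
G1 X10.548 Y0.000
G1 X10.548 Y14.015
G1 X0.000 Y14.015
G1 X0.000 Y0.000
; layer 5
G0 Z15.053
G0 X0.000 Y0.000
G1 X10.548 Y0.000
G1 X10.548 Y14.015
G1 X0.000 Y14.015
G1 X0.000 Y0.000
; layer 6
G0 Z18.063
G0 X0.000 Y0.000
G1 X10.548 Y0.000
G1 X10.548 Y14.015
G1 X0.000 Y14.015
G1 X0.000 Y0.000
M2 ; end

The solid is a rectangular box, roughly 10.5 × 14 mm footprint and 18.1 mm tall. Slicing at Δz = 3.010 mm — 6 equal slices spanning the solid's height, so layer i sits at z = i·h/6 — gives 6 non-empty perimeters. Each is a 4-segment closed polygon; G0 lifts to the layer z and rapids to the start vertex, then G1 traces the edges.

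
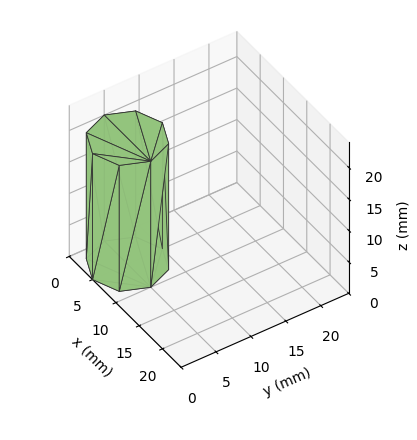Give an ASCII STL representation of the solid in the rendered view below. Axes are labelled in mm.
Reading the render: the shape is a regular 8-sided prism (a cylinder approximated with 8 flat sides), circumscribed radius ≈ 5 mm, height ≈ 20 mm (dimensions read to the nearest mm from the axis ticks). For the STL, each face is triangulated and given an outward normal.

solid part
  facet normal 0.0000 0.0000 -1.0000
    outer loop
      vertex 5.000 10.000 0.000
      vertex 8.536 8.536 0.000
      vertex 10.000 5.000 0.000
    endloop
  endfacet
  facet normal 0.0000 0.0000 -1.0000
    outer loop
      vertex 1.464 8.536 0.000
      vertex 5.000 10.000 0.000
      vertex 10.000 5.000 0.000
    endloop
  endfacet
  facet normal 0.0000 0.0000 -1.0000
    outer loop
      vertex 0.000 5.000 0.000
      vertex 1.464 8.536 0.000
      vertex 10.000 5.000 0.000
    endloop
  endfacet
  facet normal 0.0000 0.0000 -1.0000
    outer loop
      vertex 1.464 1.464 0.000
      vertex 0.000 5.000 0.000
      vertex 10.000 5.000 0.000
    endloop
  endfacet
  facet normal 0.0000 0.0000 -1.0000
    outer loop
      vertex 5.000 0.000 0.000
      vertex 1.464 1.464 0.000
      vertex 10.000 5.000 0.000
    endloop
  endfacet
  facet normal 0.0000 0.0000 -1.0000
    outer loop
      vertex 8.536 1.464 0.000
      vertex 5.000 0.000 0.000
      vertex 10.000 5.000 0.000
    endloop
  endfacet
  facet normal 0.0000 0.0000 1.0000
    outer loop
      vertex 10.000 5.000 20.000
      vertex 8.536 8.536 20.000
      vertex 5.000 10.000 20.000
    endloop
  endfacet
  facet normal 0.0000 0.0000 1.0000
    outer loop
      vertex 10.000 5.000 20.000
      vertex 5.000 10.000 20.000
      vertex 1.464 8.536 20.000
    endloop
  endfacet
  facet normal 0.0000 0.0000 1.0000
    outer loop
      vertex 10.000 5.000 20.000
      vertex 1.464 8.536 20.000
      vertex 0.000 5.000 20.000
    endloop
  endfacet
  facet normal 0.0000 0.0000 1.0000
    outer loop
      vertex 10.000 5.000 20.000
      vertex 0.000 5.000 20.000
      vertex 1.464 1.464 20.000
    endloop
  endfacet
  facet normal 0.0000 0.0000 1.0000
    outer loop
      vertex 10.000 5.000 20.000
      vertex 1.464 1.464 20.000
      vertex 5.000 0.000 20.000
    endloop
  endfacet
  facet normal 0.0000 0.0000 1.0000
    outer loop
      vertex 10.000 5.000 20.000
      vertex 5.000 0.000 20.000
      vertex 8.536 1.464 20.000
    endloop
  endfacet
  facet normal 0.9239 0.3825 0.0000
    outer loop
      vertex 10.000 5.000 0.000
      vertex 8.536 8.536 0.000
      vertex 8.536 8.536 20.000
    endloop
  endfacet
  facet normal 0.9239 0.3825 0.0000
    outer loop
      vertex 10.000 5.000 0.000
      vertex 8.536 8.536 20.000
      vertex 10.000 5.000 20.000
    endloop
  endfacet
  facet normal 0.3825 0.9239 0.0000
    outer loop
      vertex 8.536 8.536 0.000
      vertex 5.000 10.000 0.000
      vertex 5.000 10.000 20.000
    endloop
  endfacet
  facet normal 0.3825 0.9239 0.0000
    outer loop
      vertex 8.536 8.536 0.000
      vertex 5.000 10.000 20.000
      vertex 8.536 8.536 20.000
    endloop
  endfacet
  facet normal -0.3825 0.9239 0.0000
    outer loop
      vertex 5.000 10.000 0.000
      vertex 1.464 8.536 0.000
      vertex 1.464 8.536 20.000
    endloop
  endfacet
  facet normal -0.3825 0.9239 0.0000
    outer loop
      vertex 5.000 10.000 0.000
      vertex 1.464 8.536 20.000
      vertex 5.000 10.000 20.000
    endloop
  endfacet
  facet normal -0.9239 0.3825 0.0000
    outer loop
      vertex 1.464 8.536 0.000
      vertex 0.000 5.000 0.000
      vertex 0.000 5.000 20.000
    endloop
  endfacet
  facet normal -0.9239 0.3825 0.0000
    outer loop
      vertex 1.464 8.536 0.000
      vertex 0.000 5.000 20.000
      vertex 1.464 8.536 20.000
    endloop
  endfacet
  facet normal -0.9239 -0.3825 0.0000
    outer loop
      vertex 0.000 5.000 0.000
      vertex 1.464 1.464 0.000
      vertex 1.464 1.464 20.000
    endloop
  endfacet
  facet normal -0.9239 -0.3825 0.0000
    outer loop
      vertex 0.000 5.000 0.000
      vertex 1.464 1.464 20.000
      vertex 0.000 5.000 20.000
    endloop
  endfacet
  facet normal -0.3825 -0.9239 0.0000
    outer loop
      vertex 1.464 1.464 0.000
      vertex 5.000 0.000 0.000
      vertex 5.000 0.000 20.000
    endloop
  endfacet
  facet normal -0.3825 -0.9239 0.0000
    outer loop
      vertex 1.464 1.464 0.000
      vertex 5.000 0.000 20.000
      vertex 1.464 1.464 20.000
    endloop
  endfacet
  facet normal 0.3825 -0.9239 0.0000
    outer loop
      vertex 5.000 0.000 0.000
      vertex 8.536 1.464 0.000
      vertex 8.536 1.464 20.000
    endloop
  endfacet
  facet normal 0.3825 -0.9239 0.0000
    outer loop
      vertex 5.000 0.000 0.000
      vertex 8.536 1.464 20.000
      vertex 5.000 0.000 20.000
    endloop
  endfacet
  facet normal 0.9239 -0.3825 0.0000
    outer loop
      vertex 8.536 1.464 0.000
      vertex 10.000 5.000 0.000
      vertex 10.000 5.000 20.000
    endloop
  endfacet
  facet normal 0.9239 -0.3825 0.0000
    outer loop
      vertex 8.536 1.464 0.000
      vertex 10.000 5.000 20.000
      vertex 8.536 1.464 20.000
    endloop
  endfacet
endsolid part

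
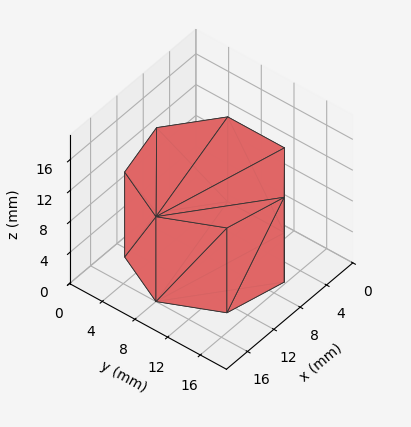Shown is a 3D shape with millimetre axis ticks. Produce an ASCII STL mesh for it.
Reading the render: the shape is a regular 7-sided prism (a cylinder approximated with 7 flat sides), circumscribed radius ≈ 8 mm, height ≈ 11 mm (dimensions read to the nearest mm from the axis ticks). For the STL, each face is triangulated and given an outward normal.

solid part
  facet normal 0.0000 0.0000 -1.0000
    outer loop
      vertex 6.220 15.799 0.000
      vertex 12.988 14.255 0.000
      vertex 16.000 8.000 0.000
    endloop
  endfacet
  facet normal 0.0000 0.0000 -1.0000
    outer loop
      vertex 0.792 11.471 0.000
      vertex 6.220 15.799 0.000
      vertex 16.000 8.000 0.000
    endloop
  endfacet
  facet normal 0.0000 0.0000 -1.0000
    outer loop
      vertex 0.792 4.529 0.000
      vertex 0.792 11.471 0.000
      vertex 16.000 8.000 0.000
    endloop
  endfacet
  facet normal 0.0000 0.0000 -1.0000
    outer loop
      vertex 6.220 0.201 0.000
      vertex 0.792 4.529 0.000
      vertex 16.000 8.000 0.000
    endloop
  endfacet
  facet normal 0.0000 0.0000 -1.0000
    outer loop
      vertex 12.988 1.745 0.000
      vertex 6.220 0.201 0.000
      vertex 16.000 8.000 0.000
    endloop
  endfacet
  facet normal 0.0000 0.0000 1.0000
    outer loop
      vertex 16.000 8.000 11.000
      vertex 12.988 14.255 11.000
      vertex 6.220 15.799 11.000
    endloop
  endfacet
  facet normal 0.0000 0.0000 1.0000
    outer loop
      vertex 16.000 8.000 11.000
      vertex 6.220 15.799 11.000
      vertex 0.792 11.471 11.000
    endloop
  endfacet
  facet normal 0.0000 0.0000 1.0000
    outer loop
      vertex 16.000 8.000 11.000
      vertex 0.792 11.471 11.000
      vertex 0.792 4.529 11.000
    endloop
  endfacet
  facet normal 0.0000 0.0000 1.0000
    outer loop
      vertex 16.000 8.000 11.000
      vertex 0.792 4.529 11.000
      vertex 6.220 0.201 11.000
    endloop
  endfacet
  facet normal 0.0000 0.0000 1.0000
    outer loop
      vertex 16.000 8.000 11.000
      vertex 6.220 0.201 11.000
      vertex 12.988 1.745 11.000
    endloop
  endfacet
  facet normal 0.9010 0.4339 0.0000
    outer loop
      vertex 16.000 8.000 0.000
      vertex 12.988 14.255 0.000
      vertex 12.988 14.255 11.000
    endloop
  endfacet
  facet normal 0.9010 0.4339 0.0000
    outer loop
      vertex 16.000 8.000 0.000
      vertex 12.988 14.255 11.000
      vertex 16.000 8.000 11.000
    endloop
  endfacet
  facet normal 0.2224 0.9750 0.0000
    outer loop
      vertex 12.988 14.255 0.000
      vertex 6.220 15.799 0.000
      vertex 6.220 15.799 11.000
    endloop
  endfacet
  facet normal 0.2224 0.9750 0.0000
    outer loop
      vertex 12.988 14.255 0.000
      vertex 6.220 15.799 11.000
      vertex 12.988 14.255 11.000
    endloop
  endfacet
  facet normal -0.6234 0.7819 0.0000
    outer loop
      vertex 6.220 15.799 0.000
      vertex 0.792 11.471 0.000
      vertex 0.792 11.471 11.000
    endloop
  endfacet
  facet normal -0.6234 0.7819 0.0000
    outer loop
      vertex 6.220 15.799 0.000
      vertex 0.792 11.471 11.000
      vertex 6.220 15.799 11.000
    endloop
  endfacet
  facet normal -1.0000 0.0000 0.0000
    outer loop
      vertex 0.792 11.471 0.000
      vertex 0.792 4.529 0.000
      vertex 0.792 4.529 11.000
    endloop
  endfacet
  facet normal -1.0000 0.0000 0.0000
    outer loop
      vertex 0.792 11.471 0.000
      vertex 0.792 4.529 11.000
      vertex 0.792 11.471 11.000
    endloop
  endfacet
  facet normal -0.6234 -0.7819 0.0000
    outer loop
      vertex 0.792 4.529 0.000
      vertex 6.220 0.201 0.000
      vertex 6.220 0.201 11.000
    endloop
  endfacet
  facet normal -0.6234 -0.7819 0.0000
    outer loop
      vertex 0.792 4.529 0.000
      vertex 6.220 0.201 11.000
      vertex 0.792 4.529 11.000
    endloop
  endfacet
  facet normal 0.2224 -0.9750 0.0000
    outer loop
      vertex 6.220 0.201 0.000
      vertex 12.988 1.745 0.000
      vertex 12.988 1.745 11.000
    endloop
  endfacet
  facet normal 0.2224 -0.9750 0.0000
    outer loop
      vertex 6.220 0.201 0.000
      vertex 12.988 1.745 11.000
      vertex 6.220 0.201 11.000
    endloop
  endfacet
  facet normal 0.9010 -0.4339 0.0000
    outer loop
      vertex 12.988 1.745 0.000
      vertex 16.000 8.000 0.000
      vertex 16.000 8.000 11.000
    endloop
  endfacet
  facet normal 0.9010 -0.4339 0.0000
    outer loop
      vertex 12.988 1.745 0.000
      vertex 16.000 8.000 11.000
      vertex 12.988 1.745 11.000
    endloop
  endfacet
endsolid part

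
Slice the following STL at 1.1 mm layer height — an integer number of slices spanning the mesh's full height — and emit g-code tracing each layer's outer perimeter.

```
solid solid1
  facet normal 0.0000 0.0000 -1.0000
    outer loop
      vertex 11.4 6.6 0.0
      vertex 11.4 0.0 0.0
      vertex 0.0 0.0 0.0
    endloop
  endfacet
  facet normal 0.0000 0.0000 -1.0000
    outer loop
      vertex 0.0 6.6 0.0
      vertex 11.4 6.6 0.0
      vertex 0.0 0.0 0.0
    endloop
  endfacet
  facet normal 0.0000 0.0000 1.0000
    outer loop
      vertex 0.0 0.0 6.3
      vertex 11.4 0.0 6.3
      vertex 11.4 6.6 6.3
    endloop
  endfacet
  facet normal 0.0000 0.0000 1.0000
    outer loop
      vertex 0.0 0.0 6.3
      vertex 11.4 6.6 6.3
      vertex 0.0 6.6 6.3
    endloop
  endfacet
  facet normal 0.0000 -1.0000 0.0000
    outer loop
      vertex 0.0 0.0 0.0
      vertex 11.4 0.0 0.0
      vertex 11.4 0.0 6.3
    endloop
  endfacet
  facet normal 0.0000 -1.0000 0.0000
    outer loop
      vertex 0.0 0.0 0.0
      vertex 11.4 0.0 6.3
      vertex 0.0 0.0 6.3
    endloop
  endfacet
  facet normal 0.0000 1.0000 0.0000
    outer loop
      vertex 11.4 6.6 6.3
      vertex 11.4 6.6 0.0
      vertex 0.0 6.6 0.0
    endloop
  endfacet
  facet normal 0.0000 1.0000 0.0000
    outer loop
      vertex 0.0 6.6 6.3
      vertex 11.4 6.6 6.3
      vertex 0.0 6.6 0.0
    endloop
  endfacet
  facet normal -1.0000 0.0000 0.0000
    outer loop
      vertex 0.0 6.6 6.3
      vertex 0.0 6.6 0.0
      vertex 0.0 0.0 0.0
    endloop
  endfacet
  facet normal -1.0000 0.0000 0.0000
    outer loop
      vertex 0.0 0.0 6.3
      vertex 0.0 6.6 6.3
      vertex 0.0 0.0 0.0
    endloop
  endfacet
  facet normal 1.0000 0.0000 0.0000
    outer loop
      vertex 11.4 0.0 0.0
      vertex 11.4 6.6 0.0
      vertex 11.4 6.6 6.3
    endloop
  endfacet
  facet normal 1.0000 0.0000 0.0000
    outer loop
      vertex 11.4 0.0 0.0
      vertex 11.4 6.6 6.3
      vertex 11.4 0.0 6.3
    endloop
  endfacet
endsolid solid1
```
; perimeter-only toolpath
G21 ; units = mm
G90 ; absolute positioning
G28 ; home
; layer 1
G0 Z1.1
G0 X0.0 Y0.0
G1 X11.4 Y0.0
G1 X11.4 Y6.6
G1 X0.0 Y6.6
G1 X0.0 Y0.0
; layer 2
G0 Z2.1
G0 X0.0 Y0.0
G1 X11.4 Y0.0
G1 X11.4 Y6.6
G1 X0.0 Y6.6
G1 X0.0 Y0.0
; layer 3
G0 Z3.2
G0 X0.0 Y0.0
G1 X11.4 Y0.0
G1 X11.4 Y6.6
G1 X0.0 Y6.6
G1 X0.0 Y0.0
; layer 4
G0 Z4.2
G0 X0.0 Y0.0
G1 X11.4 Y0.0
G1 X11.4 Y6.6
G1 X0.0 Y6.6
G1 X0.0 Y0.0
; layer 5
G0 Z5.2
G0 X0.0 Y0.0
G1 X11.4 Y0.0
G1 X11.4 Y6.6
G1 X0.0 Y6.6
G1 X0.0 Y0.0
; layer 6
G0 Z6.3
G0 X0.0 Y0.0
G1 X11.4 Y0.0
G1 X11.4 Y6.6
G1 X0.0 Y6.6
G1 X0.0 Y0.0
M2 ; end

The solid is a rectangular box, roughly 11.4 × 6.6 mm footprint and 6.3 mm tall. Slicing at Δz = 1.1 mm — 6 equal slices spanning the solid's height, so layer i sits at z = i·h/6 — gives 6 non-empty perimeters. Each is a 4-segment closed polygon; G0 lifts to the layer z and rapids to the start vertex, then G1 traces the edges.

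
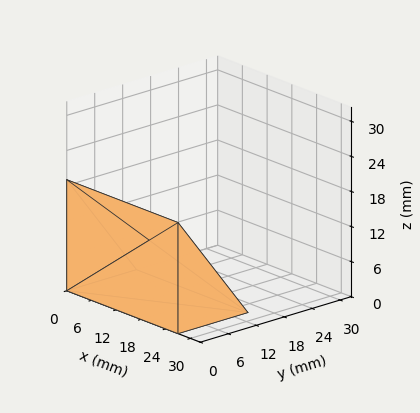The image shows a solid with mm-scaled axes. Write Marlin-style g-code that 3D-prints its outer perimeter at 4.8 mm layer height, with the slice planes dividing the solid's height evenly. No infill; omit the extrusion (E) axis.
Reading the render: the shape is a wedge (ramp): 27 × 15 mm base, rising to 19 mm along the y=0 edge and sloping linearly to z=0 at y=15 (dimensions read to the nearest mm from the axis ticks). For the g-code, the solid's height is divided into equal slices at the stated Δz and each level perimeter traced with G1 moves after a G0 lift.

; perimeter-only toolpath
G21 ; units = mm
G90 ; absolute positioning
G28 ; home
; layer 1
G0 Z4.8
G0 X0.0 Y0.0
G1 X27.0 Y0.0
G1 X27.0 Y11.2
G1 X0.0 Y11.2
G1 X0.0 Y0.0
; layer 2
G0 Z9.5
G0 X0.0 Y0.0
G1 X27.0 Y0.0
G1 X27.0 Y7.5
G1 X0.0 Y7.5
G1 X0.0 Y0.0
; layer 3
G0 Z14.2
G0 X0.0 Y0.0
G1 X27.0 Y0.0
G1 X27.0 Y3.8
G1 X0.0 Y3.8
G1 X0.0 Y0.0
M2 ; end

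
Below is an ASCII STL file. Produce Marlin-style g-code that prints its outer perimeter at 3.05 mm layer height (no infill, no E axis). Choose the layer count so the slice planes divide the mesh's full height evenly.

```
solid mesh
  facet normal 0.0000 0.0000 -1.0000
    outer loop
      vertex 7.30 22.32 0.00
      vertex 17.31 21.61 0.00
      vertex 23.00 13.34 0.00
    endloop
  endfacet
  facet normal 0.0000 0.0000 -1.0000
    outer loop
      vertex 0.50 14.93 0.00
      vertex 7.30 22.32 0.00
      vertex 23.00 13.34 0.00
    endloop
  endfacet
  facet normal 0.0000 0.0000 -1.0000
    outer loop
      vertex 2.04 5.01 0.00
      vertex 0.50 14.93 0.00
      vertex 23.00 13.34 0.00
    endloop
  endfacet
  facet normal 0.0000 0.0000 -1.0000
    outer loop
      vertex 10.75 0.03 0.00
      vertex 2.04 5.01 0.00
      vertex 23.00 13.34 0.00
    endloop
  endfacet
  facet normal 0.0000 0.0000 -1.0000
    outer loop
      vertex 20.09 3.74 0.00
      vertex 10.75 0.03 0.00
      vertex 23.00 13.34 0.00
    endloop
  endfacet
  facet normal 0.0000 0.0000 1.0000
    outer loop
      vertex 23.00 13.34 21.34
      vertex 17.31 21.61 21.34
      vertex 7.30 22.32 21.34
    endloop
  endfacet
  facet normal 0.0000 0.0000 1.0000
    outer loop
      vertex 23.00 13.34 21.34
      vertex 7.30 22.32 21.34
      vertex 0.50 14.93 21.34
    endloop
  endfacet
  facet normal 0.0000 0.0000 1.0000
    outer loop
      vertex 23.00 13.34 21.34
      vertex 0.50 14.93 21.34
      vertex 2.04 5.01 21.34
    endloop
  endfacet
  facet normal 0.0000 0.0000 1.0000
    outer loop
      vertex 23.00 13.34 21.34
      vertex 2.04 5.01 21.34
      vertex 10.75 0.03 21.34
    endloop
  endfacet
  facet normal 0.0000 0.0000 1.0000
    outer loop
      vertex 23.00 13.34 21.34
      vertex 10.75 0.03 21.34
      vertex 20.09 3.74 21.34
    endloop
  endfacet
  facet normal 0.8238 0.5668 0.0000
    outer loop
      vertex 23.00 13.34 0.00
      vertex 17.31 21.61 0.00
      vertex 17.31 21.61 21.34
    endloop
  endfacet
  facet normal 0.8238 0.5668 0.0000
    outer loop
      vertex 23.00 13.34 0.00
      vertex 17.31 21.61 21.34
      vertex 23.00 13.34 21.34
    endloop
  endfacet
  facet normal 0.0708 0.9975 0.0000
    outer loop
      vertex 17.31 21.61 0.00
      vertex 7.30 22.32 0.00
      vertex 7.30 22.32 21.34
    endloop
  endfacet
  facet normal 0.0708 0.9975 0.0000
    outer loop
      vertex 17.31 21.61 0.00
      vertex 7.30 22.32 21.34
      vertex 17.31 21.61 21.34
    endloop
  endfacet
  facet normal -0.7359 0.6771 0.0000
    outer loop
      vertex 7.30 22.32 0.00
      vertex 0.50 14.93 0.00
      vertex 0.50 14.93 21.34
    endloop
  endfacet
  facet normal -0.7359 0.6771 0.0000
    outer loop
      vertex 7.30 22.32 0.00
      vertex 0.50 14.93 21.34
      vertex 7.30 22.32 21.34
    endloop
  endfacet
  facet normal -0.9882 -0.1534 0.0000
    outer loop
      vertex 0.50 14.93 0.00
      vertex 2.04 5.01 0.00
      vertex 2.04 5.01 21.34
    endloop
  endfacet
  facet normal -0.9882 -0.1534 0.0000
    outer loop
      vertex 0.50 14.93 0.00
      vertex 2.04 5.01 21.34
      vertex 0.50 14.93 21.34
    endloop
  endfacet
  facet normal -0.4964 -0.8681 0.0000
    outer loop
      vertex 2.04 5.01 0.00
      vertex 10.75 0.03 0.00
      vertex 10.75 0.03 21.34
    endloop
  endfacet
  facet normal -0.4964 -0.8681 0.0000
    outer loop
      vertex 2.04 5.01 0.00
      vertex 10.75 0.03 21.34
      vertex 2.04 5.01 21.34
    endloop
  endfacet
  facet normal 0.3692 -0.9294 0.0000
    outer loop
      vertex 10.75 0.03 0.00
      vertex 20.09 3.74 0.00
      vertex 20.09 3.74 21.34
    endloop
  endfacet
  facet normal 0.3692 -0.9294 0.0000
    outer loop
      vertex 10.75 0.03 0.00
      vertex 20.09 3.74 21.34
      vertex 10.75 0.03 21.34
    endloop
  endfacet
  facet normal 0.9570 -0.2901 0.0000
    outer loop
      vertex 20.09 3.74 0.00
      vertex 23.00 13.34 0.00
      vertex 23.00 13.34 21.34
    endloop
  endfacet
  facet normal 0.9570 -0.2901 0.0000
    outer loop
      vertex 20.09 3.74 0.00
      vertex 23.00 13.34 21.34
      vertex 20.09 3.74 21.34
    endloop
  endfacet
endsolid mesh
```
; perimeter-only toolpath
G21 ; units = mm
G90 ; absolute positioning
G28 ; home
; layer 1
G0 Z3.05
G0 X23.00 Y13.34
G1 X17.31 Y21.61
G1 X7.30 Y22.32
G1 X0.50 Y14.93
G1 X2.04 Y5.01
G1 X10.75 Y0.03
G1 X20.09 Y3.74
G1 X23.00 Y13.34
; layer 2
G0 Z6.10
G0 X23.00 Y13.34
G1 X17.31 Y21.61
G1 X7.30 Y22.32
G1 X0.50 Y14.93
G1 X2.04 Y5.01
G1 X10.75 Y0.03
G1 X20.09 Y3.74
G1 X23.00 Y13.34
; layer 3
G0 Z9.15
G0 X23.00 Y13.34
G1 X17.31 Y21.61
G1 X7.30 Y22.32
G1 X0.50 Y14.93
G1 X2.04 Y5.01
G1 X10.75 Y0.03
G1 X20.09 Y3.74
G1 X23.00 Y13.34
; layer 4
G0 Z12.19
G0 X23.00 Y13.34
G1 X17.31 Y21.61
G1 X7.30 Y22.32
G1 X0.50 Y14.93
G1 X2.04 Y5.01
G1 X10.75 Y0.03
G1 X20.09 Y3.74
G1 X23.00 Y13.34
; layer 5
G0 Z15.24
G0 X23.00 Y13.34
G1 X17.31 Y21.61
G1 X7.30 Y22.32
G1 X0.50 Y14.93
G1 X2.04 Y5.01
G1 X10.75 Y0.03
G1 X20.09 Y3.74
G1 X23.00 Y13.34
; layer 6
G0 Z18.29
G0 X23.00 Y13.34
G1 X17.31 Y21.61
G1 X7.30 Y22.32
G1 X0.50 Y14.93
G1 X2.04 Y5.01
G1 X10.75 Y0.03
G1 X20.09 Y3.74
G1 X23.00 Y13.34
; layer 7
G0 Z21.34
G0 X23.00 Y13.34
G1 X17.31 Y21.61
G1 X7.30 Y22.32
G1 X0.50 Y14.93
G1 X2.04 Y5.01
G1 X10.75 Y0.03
G1 X20.09 Y3.74
G1 X23.00 Y13.34
M2 ; end

The solid is a regular 7-sided prism (a cylinder approximated with 7 flat sides), circumscribed radius ≈ 11.6 mm, height ≈ 21.3 mm. Slicing at Δz = 3.05 mm — 7 equal slices spanning the solid's height, so layer i sits at z = i·h/7 — gives 7 non-empty perimeters. Each is a 7-segment closed polygon; G0 lifts to the layer z and rapids to the start vertex, then G1 traces the edges.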